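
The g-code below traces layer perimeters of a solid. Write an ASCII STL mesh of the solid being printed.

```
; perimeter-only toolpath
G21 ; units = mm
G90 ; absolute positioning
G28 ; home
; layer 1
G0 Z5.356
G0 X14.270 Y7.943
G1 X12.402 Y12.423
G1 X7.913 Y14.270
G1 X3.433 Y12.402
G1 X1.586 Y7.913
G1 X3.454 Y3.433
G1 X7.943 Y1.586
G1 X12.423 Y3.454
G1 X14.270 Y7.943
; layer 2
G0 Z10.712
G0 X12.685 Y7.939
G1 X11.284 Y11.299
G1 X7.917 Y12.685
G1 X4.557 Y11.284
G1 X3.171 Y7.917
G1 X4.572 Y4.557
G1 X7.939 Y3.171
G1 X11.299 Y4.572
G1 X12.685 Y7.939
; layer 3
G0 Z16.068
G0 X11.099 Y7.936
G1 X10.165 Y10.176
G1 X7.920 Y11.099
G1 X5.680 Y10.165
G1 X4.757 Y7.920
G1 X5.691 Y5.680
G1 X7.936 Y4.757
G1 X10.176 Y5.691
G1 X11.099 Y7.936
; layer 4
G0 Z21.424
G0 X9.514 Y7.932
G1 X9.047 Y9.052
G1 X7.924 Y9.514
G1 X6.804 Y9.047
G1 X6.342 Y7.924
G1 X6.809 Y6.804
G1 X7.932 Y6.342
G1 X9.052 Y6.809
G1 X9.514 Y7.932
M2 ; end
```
solid part
  facet normal 0.0000 0.0000 -1.0000
    outer loop
      vertex 7.909 15.856 0.000
      vertex 13.521 13.547 0.000
      vertex 15.856 7.947 0.000
    endloop
  endfacet
  facet normal 0.0000 0.0000 -1.0000
    outer loop
      vertex 2.309 13.521 0.000
      vertex 7.909 15.856 0.000
      vertex 15.856 7.947 0.000
    endloop
  endfacet
  facet normal 0.0000 0.0000 -1.0000
    outer loop
      vertex 0.000 7.909 0.000
      vertex 2.309 13.521 0.000
      vertex 15.856 7.947 0.000
    endloop
  endfacet
  facet normal 0.0000 0.0000 -1.0000
    outer loop
      vertex 2.335 2.309 0.000
      vertex 0.000 7.909 0.000
      vertex 15.856 7.947 0.000
    endloop
  endfacet
  facet normal 0.0000 0.0000 -1.0000
    outer loop
      vertex 7.947 0.000 0.000
      vertex 2.335 2.309 0.000
      vertex 15.856 7.947 0.000
    endloop
  endfacet
  facet normal 0.0000 0.0000 -1.0000
    outer loop
      vertex 13.547 2.335 0.000
      vertex 7.947 0.000 0.000
      vertex 15.856 7.947 0.000
    endloop
  endfacet
  facet normal 0.8903 0.3712 0.2638
    outer loop
      vertex 15.856 7.947 0.000
      vertex 13.521 13.547 0.000
      vertex 7.928 7.928 26.780
    endloop
  endfacet
  facet normal 0.3670 0.8920 0.2638
    outer loop
      vertex 13.521 13.547 0.000
      vertex 7.909 15.856 0.000
      vertex 7.928 7.928 26.780
    endloop
  endfacet
  facet normal -0.3712 0.8903 0.2638
    outer loop
      vertex 7.909 15.856 0.000
      vertex 2.309 13.521 0.000
      vertex 7.928 7.928 26.780
    endloop
  endfacet
  facet normal -0.8920 0.3670 0.2638
    outer loop
      vertex 2.309 13.521 0.000
      vertex 0.000 7.909 0.000
      vertex 7.928 7.928 26.780
    endloop
  endfacet
  facet normal -0.8903 -0.3712 0.2638
    outer loop
      vertex 0.000 7.909 0.000
      vertex 2.335 2.309 0.000
      vertex 7.928 7.928 26.780
    endloop
  endfacet
  facet normal -0.3670 -0.8920 0.2638
    outer loop
      vertex 2.335 2.309 0.000
      vertex 7.947 0.000 0.000
      vertex 7.928 7.928 26.780
    endloop
  endfacet
  facet normal 0.3712 -0.8903 0.2638
    outer loop
      vertex 7.947 0.000 0.000
      vertex 13.547 2.335 0.000
      vertex 7.928 7.928 26.780
    endloop
  endfacet
  facet normal 0.8920 -0.3670 0.2638
    outer loop
      vertex 13.547 2.335 0.000
      vertex 15.856 7.947 0.000
      vertex 7.928 7.928 26.780
    endloop
  endfacet
endsolid part

The G0 Z moves step by Δz≈5.356 mm. The G1 loops shrink linearly with z, so the solid tapers from its base footprint up to z≈26.8. Closing with a flat bottom cap and the tapered top and triangulating gives 14 facets — a regular 8-sided pyramid, base circumscribed radius ≈ 7.93 mm, apex at z ≈ 26.8 mm.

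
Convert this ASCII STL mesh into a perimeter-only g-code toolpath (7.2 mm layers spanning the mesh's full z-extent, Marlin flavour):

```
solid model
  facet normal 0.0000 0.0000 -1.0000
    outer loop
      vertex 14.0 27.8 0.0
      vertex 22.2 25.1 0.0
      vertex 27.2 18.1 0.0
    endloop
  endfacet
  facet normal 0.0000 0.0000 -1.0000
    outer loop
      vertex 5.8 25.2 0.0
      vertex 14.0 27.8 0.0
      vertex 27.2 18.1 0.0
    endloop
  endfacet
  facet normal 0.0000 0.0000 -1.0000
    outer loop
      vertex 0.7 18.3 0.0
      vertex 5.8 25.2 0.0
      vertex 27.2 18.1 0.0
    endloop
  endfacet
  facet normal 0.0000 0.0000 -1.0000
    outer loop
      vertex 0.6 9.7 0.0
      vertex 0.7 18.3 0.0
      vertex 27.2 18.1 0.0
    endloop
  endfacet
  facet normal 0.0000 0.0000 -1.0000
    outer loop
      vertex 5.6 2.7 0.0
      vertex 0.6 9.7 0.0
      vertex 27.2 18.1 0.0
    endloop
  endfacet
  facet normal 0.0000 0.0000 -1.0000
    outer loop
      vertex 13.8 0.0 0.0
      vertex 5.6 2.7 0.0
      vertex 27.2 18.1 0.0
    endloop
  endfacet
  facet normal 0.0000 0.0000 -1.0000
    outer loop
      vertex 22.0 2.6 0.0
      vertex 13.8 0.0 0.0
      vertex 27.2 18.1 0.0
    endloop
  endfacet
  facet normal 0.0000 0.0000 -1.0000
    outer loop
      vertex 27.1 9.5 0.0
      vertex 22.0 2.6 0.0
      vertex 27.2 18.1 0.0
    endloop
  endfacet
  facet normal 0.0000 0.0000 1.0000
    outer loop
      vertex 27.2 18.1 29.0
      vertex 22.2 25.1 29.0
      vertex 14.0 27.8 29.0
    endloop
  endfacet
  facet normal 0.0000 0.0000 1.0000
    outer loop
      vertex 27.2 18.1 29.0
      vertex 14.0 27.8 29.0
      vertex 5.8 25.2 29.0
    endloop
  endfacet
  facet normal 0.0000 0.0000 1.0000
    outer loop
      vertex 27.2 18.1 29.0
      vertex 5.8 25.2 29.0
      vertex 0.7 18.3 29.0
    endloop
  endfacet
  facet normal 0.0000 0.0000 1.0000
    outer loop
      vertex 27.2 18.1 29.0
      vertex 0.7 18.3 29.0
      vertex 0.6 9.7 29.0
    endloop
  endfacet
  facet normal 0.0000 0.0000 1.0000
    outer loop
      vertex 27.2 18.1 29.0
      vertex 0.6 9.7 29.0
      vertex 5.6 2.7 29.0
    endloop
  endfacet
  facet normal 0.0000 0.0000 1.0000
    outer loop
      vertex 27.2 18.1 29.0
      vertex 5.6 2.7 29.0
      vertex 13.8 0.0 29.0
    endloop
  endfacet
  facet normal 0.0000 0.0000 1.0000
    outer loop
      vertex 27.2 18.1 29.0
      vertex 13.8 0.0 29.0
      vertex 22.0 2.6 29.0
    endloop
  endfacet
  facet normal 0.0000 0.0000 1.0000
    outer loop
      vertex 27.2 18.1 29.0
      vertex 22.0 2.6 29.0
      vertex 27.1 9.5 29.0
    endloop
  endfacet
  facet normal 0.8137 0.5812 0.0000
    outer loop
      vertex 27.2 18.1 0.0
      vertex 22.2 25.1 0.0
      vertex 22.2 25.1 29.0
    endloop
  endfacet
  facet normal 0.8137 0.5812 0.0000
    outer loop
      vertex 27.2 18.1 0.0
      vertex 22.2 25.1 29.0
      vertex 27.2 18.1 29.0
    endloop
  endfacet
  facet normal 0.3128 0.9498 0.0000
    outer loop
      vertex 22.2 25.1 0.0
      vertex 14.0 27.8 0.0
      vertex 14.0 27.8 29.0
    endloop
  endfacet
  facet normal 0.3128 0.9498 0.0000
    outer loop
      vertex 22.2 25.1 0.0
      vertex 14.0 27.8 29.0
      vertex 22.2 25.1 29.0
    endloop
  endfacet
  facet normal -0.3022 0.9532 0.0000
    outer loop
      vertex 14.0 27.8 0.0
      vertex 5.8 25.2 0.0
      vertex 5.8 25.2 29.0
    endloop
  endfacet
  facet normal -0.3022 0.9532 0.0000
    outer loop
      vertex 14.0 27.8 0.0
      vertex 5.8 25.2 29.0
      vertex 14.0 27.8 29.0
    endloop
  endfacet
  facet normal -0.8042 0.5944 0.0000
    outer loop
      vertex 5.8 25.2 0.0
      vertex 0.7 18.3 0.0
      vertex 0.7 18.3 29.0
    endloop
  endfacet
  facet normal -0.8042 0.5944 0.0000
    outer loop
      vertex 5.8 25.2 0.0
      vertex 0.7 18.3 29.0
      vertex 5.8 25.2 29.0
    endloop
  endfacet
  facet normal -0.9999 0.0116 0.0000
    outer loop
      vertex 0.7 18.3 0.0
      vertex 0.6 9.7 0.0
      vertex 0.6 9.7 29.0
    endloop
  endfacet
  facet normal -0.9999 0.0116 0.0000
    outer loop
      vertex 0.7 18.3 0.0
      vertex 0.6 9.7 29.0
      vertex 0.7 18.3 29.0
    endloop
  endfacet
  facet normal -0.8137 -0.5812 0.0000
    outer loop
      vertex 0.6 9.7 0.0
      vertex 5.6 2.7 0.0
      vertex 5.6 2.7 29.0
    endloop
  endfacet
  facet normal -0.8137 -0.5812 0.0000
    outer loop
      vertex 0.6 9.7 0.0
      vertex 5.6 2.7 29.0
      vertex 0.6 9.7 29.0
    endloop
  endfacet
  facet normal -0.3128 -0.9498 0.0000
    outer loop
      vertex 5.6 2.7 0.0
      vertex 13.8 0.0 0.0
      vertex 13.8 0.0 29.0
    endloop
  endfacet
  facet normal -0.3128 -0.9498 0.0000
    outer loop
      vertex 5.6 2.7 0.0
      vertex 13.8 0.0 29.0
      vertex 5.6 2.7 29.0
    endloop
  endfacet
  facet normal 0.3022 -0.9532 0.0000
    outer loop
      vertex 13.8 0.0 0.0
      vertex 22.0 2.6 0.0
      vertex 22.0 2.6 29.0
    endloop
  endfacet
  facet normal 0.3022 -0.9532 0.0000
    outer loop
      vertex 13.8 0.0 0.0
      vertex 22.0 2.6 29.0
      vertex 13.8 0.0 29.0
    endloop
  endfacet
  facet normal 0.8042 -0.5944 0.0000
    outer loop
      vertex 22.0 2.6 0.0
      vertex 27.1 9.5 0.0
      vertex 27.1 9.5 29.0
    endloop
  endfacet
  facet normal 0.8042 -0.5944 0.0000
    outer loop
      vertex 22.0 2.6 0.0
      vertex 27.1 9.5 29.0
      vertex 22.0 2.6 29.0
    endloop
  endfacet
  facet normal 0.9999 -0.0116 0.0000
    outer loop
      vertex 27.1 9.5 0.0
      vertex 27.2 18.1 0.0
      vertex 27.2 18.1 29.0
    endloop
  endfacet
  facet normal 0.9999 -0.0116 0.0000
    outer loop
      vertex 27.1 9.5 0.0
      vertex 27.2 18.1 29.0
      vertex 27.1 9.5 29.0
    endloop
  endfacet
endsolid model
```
; perimeter-only toolpath
G21 ; units = mm
G90 ; absolute positioning
G28 ; home
; layer 1
G0 Z7.2
G0 X27.2 Y18.1
G1 X22.2 Y25.1
G1 X14.0 Y27.8
G1 X5.8 Y25.2
G1 X0.7 Y18.3
G1 X0.6 Y9.7
G1 X5.6 Y2.7
G1 X13.8 Y0.0
G1 X22.0 Y2.6
G1 X27.1 Y9.5
G1 X27.2 Y18.1
; layer 2
G0 Z14.5
G0 X27.2 Y18.1
G1 X22.2 Y25.1
G1 X14.0 Y27.8
G1 X5.8 Y25.2
G1 X0.7 Y18.3
G1 X0.6 Y9.7
G1 X5.6 Y2.7
G1 X13.8 Y0.0
G1 X22.0 Y2.6
G1 X27.1 Y9.5
G1 X27.2 Y18.1
; layer 3
G0 Z21.8
G0 X27.2 Y18.1
G1 X22.2 Y25.1
G1 X14.0 Y27.8
G1 X5.8 Y25.2
G1 X0.7 Y18.3
G1 X0.6 Y9.7
G1 X5.6 Y2.7
G1 X13.8 Y0.0
G1 X22.0 Y2.6
G1 X27.1 Y9.5
G1 X27.2 Y18.1
; layer 4
G0 Z29.0
G0 X27.2 Y18.1
G1 X22.2 Y25.1
G1 X14.0 Y27.8
G1 X5.8 Y25.2
G1 X0.7 Y18.3
G1 X0.6 Y9.7
G1 X5.6 Y2.7
G1 X13.8 Y0.0
G1 X22.0 Y2.6
G1 X27.1 Y9.5
G1 X27.2 Y18.1
M2 ; end

The solid is a regular 10-sided prism (a cylinder approximated with 10 flat sides), circumscribed radius ≈ 13.9 mm, height ≈ 29 mm. Slicing at Δz = 7.2 mm — 4 equal slices spanning the solid's height, so layer i sits at z = i·h/4 — gives 4 non-empty perimeters. Each is a 10-segment closed polygon; G0 lifts to the layer z and rapids to the start vertex, then G1 traces the edges.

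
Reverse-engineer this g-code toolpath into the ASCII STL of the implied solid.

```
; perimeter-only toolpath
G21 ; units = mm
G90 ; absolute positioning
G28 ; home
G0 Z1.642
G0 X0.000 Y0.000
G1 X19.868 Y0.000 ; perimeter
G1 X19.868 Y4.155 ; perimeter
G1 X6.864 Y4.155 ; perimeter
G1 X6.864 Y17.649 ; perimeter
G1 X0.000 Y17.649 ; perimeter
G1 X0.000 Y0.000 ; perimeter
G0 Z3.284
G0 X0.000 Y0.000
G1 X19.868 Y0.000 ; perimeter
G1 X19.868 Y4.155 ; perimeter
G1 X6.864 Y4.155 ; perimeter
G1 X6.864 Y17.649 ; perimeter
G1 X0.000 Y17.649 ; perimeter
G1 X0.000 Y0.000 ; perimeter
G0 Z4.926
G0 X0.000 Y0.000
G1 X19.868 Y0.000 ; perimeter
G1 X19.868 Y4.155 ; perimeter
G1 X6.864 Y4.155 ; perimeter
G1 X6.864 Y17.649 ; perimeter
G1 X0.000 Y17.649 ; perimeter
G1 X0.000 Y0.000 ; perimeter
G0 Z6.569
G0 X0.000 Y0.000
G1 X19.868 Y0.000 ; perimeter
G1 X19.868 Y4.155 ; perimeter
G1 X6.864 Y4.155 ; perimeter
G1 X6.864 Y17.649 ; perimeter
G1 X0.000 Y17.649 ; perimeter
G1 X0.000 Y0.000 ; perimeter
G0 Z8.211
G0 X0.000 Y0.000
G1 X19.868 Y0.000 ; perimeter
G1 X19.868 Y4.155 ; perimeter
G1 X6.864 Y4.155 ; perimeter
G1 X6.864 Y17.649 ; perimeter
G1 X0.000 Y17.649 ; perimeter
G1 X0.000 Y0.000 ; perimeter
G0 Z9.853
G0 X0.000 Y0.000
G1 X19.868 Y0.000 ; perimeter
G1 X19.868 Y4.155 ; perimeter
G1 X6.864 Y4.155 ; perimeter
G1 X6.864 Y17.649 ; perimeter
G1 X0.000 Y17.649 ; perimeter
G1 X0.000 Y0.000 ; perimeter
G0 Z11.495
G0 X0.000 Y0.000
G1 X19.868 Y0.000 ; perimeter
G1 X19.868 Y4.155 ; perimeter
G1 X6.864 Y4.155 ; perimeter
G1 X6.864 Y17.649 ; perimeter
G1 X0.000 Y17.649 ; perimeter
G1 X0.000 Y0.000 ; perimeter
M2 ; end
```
solid part
  facet normal 0.0000 0.0000 -1.0000
    outer loop
      vertex 19.868 4.155 0.000
      vertex 19.868 0.000 0.000
      vertex 0.000 0.000 0.000
    endloop
  endfacet
  facet normal 0.0000 0.0000 -1.0000
    outer loop
      vertex 6.864 4.155 0.000
      vertex 19.868 4.155 0.000
      vertex 0.000 0.000 0.000
    endloop
  endfacet
  facet normal 0.0000 0.0000 -1.0000
    outer loop
      vertex 6.864 17.649 0.000
      vertex 6.864 4.155 0.000
      vertex 0.000 0.000 0.000
    endloop
  endfacet
  facet normal 0.0000 0.0000 -1.0000
    outer loop
      vertex 0.000 17.649 0.000
      vertex 6.864 17.649 0.000
      vertex 0.000 0.000 0.000
    endloop
  endfacet
  facet normal 0.0000 0.0000 1.0000
    outer loop
      vertex 0.000 0.000 11.495
      vertex 19.868 0.000 11.495
      vertex 19.868 4.155 11.495
    endloop
  endfacet
  facet normal 0.0000 0.0000 1.0000
    outer loop
      vertex 0.000 0.000 11.495
      vertex 19.868 4.155 11.495
      vertex 6.864 4.155 11.495
    endloop
  endfacet
  facet normal 0.0000 0.0000 1.0000
    outer loop
      vertex 0.000 0.000 11.495
      vertex 6.864 4.155 11.495
      vertex 6.864 17.649 11.495
    endloop
  endfacet
  facet normal 0.0000 0.0000 1.0000
    outer loop
      vertex 0.000 0.000 11.495
      vertex 6.864 17.649 11.495
      vertex 0.000 17.649 11.495
    endloop
  endfacet
  facet normal 0.0000 -1.0000 0.0000
    outer loop
      vertex 0.000 0.000 0.000
      vertex 19.868 0.000 0.000
      vertex 19.868 0.000 11.495
    endloop
  endfacet
  facet normal 0.0000 -1.0000 0.0000
    outer loop
      vertex 0.000 0.000 0.000
      vertex 19.868 0.000 11.495
      vertex 0.000 0.000 11.495
    endloop
  endfacet
  facet normal 1.0000 0.0000 0.0000
    outer loop
      vertex 19.868 0.000 0.000
      vertex 19.868 4.155 0.000
      vertex 19.868 4.155 11.495
    endloop
  endfacet
  facet normal 1.0000 0.0000 0.0000
    outer loop
      vertex 19.868 0.000 0.000
      vertex 19.868 4.155 11.495
      vertex 19.868 0.000 11.495
    endloop
  endfacet
  facet normal 0.0000 1.0000 0.0000
    outer loop
      vertex 19.868 4.155 0.000
      vertex 6.864 4.155 0.000
      vertex 6.864 4.155 11.495
    endloop
  endfacet
  facet normal 0.0000 1.0000 0.0000
    outer loop
      vertex 19.868 4.155 0.000
      vertex 6.864 4.155 11.495
      vertex 19.868 4.155 11.495
    endloop
  endfacet
  facet normal 1.0000 0.0000 0.0000
    outer loop
      vertex 6.864 4.155 0.000
      vertex 6.864 17.649 0.000
      vertex 6.864 17.649 11.495
    endloop
  endfacet
  facet normal 1.0000 0.0000 0.0000
    outer loop
      vertex 6.864 4.155 0.000
      vertex 6.864 17.649 11.495
      vertex 6.864 4.155 11.495
    endloop
  endfacet
  facet normal 0.0000 1.0000 0.0000
    outer loop
      vertex 6.864 17.649 0.000
      vertex 0.000 17.649 0.000
      vertex 0.000 17.649 11.495
    endloop
  endfacet
  facet normal 0.0000 1.0000 0.0000
    outer loop
      vertex 6.864 17.649 0.000
      vertex 0.000 17.649 11.495
      vertex 6.864 17.649 11.495
    endloop
  endfacet
  facet normal -1.0000 0.0000 0.0000
    outer loop
      vertex 0.000 17.649 0.000
      vertex 0.000 0.000 0.000
      vertex 0.000 0.000 11.495
    endloop
  endfacet
  facet normal -1.0000 0.0000 0.0000
    outer loop
      vertex 0.000 17.649 0.000
      vertex 0.000 0.000 11.495
      vertex 0.000 17.649 11.495
    endloop
  endfacet
endsolid part

The G0 Z moves step by Δz≈1.642 mm. Every layer's G1 loop is the same polygon, so the solid is a straight extrusion of it from z=0 to z≈11.5. Closing with flat bottom and top caps and triangulating gives 20 facets — an L-shaped prism: outer 19.9 × 17.6 mm, arm thicknesses ≈ 4.16 mm (horizontal) and 6.86 mm (vertical), extruded 11.5 mm in z.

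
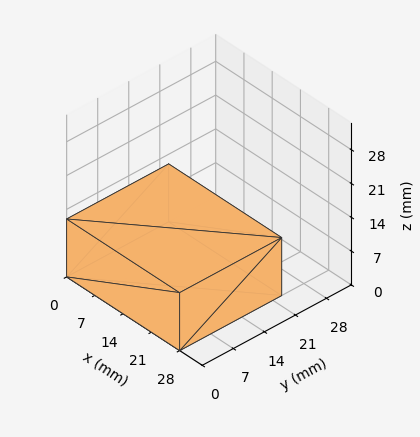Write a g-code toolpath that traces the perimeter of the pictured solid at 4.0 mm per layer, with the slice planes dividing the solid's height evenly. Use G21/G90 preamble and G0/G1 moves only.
Reading the render: the shape is a rectangular box, roughly 28 × 23 mm footprint and 12 mm tall (dimensions read to the nearest mm from the axis ticks). For the g-code, the solid's height is divided into equal slices at the stated Δz and each level perimeter traced with G1 moves after a G0 lift.

; perimeter-only toolpath
G21 ; units = mm
G90 ; absolute positioning
G28 ; home
; layer 1
G0 Z4.0
G0 X0.0 Y0.0
G1 X28.0 Y0.0
G1 X28.0 Y23.0
G1 X0.0 Y23.0
G1 X0.0 Y0.0
; layer 2
G0 Z8.0
G0 X0.0 Y0.0
G1 X28.0 Y0.0
G1 X28.0 Y23.0
G1 X0.0 Y23.0
G1 X0.0 Y0.0
; layer 3
G0 Z12.0
G0 X0.0 Y0.0
G1 X28.0 Y0.0
G1 X28.0 Y23.0
G1 X0.0 Y23.0
G1 X0.0 Y0.0
M2 ; end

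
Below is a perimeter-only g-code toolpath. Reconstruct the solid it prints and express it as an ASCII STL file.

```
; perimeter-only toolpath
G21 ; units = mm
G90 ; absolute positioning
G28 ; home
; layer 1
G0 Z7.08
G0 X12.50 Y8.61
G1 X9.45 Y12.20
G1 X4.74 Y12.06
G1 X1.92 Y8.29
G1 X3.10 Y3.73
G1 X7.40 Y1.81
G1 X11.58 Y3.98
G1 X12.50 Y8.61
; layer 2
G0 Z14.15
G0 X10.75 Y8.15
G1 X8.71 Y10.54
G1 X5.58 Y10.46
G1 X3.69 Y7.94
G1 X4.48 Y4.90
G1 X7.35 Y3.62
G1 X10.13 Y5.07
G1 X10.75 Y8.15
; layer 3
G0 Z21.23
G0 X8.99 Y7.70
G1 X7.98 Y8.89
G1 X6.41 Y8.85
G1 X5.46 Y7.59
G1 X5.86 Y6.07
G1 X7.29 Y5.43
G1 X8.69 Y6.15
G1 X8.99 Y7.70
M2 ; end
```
solid part
  facet normal 0.0000 0.0000 -1.0000
    outer loop
      vertex 3.91 13.67 0.00
      vertex 10.19 13.85 0.00
      vertex 14.25 9.06 0.00
    endloop
  endfacet
  facet normal 0.0000 0.0000 -1.0000
    outer loop
      vertex 0.14 8.64 0.00
      vertex 3.91 13.67 0.00
      vertex 14.25 9.06 0.00
    endloop
  endfacet
  facet normal 0.0000 0.0000 -1.0000
    outer loop
      vertex 1.72 2.56 0.00
      vertex 0.14 8.64 0.00
      vertex 14.25 9.06 0.00
    endloop
  endfacet
  facet normal 0.0000 0.0000 -1.0000
    outer loop
      vertex 7.46 0.00 0.00
      vertex 1.72 2.56 0.00
      vertex 14.25 9.06 0.00
    endloop
  endfacet
  facet normal 0.0000 0.0000 -1.0000
    outer loop
      vertex 13.03 2.90 0.00
      vertex 7.46 0.00 0.00
      vertex 14.25 9.06 0.00
    endloop
  endfacet
  facet normal 0.7433 0.6301 0.2246
    outer loop
      vertex 14.25 9.06 0.00
      vertex 10.19 13.85 0.00
      vertex 7.24 7.24 28.30
    endloop
  endfacet
  facet normal -0.0279 0.9741 0.2246
    outer loop
      vertex 10.19 13.85 0.00
      vertex 3.91 13.67 0.00
      vertex 7.24 7.24 28.30
    endloop
  endfacet
  facet normal -0.7798 0.5844 0.2245
    outer loop
      vertex 3.91 13.67 0.00
      vertex 0.14 8.64 0.00
      vertex 7.24 7.24 28.30
    endloop
  endfacet
  facet normal -0.9431 -0.2451 0.2245
    outer loop
      vertex 0.14 8.64 0.00
      vertex 1.72 2.56 0.00
      vertex 7.24 7.24 28.30
    endloop
  endfacet
  facet normal -0.3969 -0.8900 0.2246
    outer loop
      vertex 1.72 2.56 0.00
      vertex 7.46 0.00 0.00
      vertex 7.24 7.24 28.30
    endloop
  endfacet
  facet normal 0.4500 -0.8643 0.2246
    outer loop
      vertex 7.46 0.00 0.00
      vertex 13.03 2.90 0.00
      vertex 7.24 7.24 28.30
    endloop
  endfacet
  facet normal 0.9559 -0.1893 0.2246
    outer loop
      vertex 13.03 2.90 0.00
      vertex 14.25 9.06 0.00
      vertex 7.24 7.24 28.30
    endloop
  endfacet
endsolid part

The G0 Z moves step by Δz≈7.08 mm. The G1 loops shrink linearly with z, so the solid tapers from its base footprint up to z≈28.3. Closing with a flat bottom cap and the tapered top and triangulating gives 12 facets — a regular 7-sided pyramid, base circumscribed radius ≈ 7.24 mm, apex at z ≈ 28.3 mm.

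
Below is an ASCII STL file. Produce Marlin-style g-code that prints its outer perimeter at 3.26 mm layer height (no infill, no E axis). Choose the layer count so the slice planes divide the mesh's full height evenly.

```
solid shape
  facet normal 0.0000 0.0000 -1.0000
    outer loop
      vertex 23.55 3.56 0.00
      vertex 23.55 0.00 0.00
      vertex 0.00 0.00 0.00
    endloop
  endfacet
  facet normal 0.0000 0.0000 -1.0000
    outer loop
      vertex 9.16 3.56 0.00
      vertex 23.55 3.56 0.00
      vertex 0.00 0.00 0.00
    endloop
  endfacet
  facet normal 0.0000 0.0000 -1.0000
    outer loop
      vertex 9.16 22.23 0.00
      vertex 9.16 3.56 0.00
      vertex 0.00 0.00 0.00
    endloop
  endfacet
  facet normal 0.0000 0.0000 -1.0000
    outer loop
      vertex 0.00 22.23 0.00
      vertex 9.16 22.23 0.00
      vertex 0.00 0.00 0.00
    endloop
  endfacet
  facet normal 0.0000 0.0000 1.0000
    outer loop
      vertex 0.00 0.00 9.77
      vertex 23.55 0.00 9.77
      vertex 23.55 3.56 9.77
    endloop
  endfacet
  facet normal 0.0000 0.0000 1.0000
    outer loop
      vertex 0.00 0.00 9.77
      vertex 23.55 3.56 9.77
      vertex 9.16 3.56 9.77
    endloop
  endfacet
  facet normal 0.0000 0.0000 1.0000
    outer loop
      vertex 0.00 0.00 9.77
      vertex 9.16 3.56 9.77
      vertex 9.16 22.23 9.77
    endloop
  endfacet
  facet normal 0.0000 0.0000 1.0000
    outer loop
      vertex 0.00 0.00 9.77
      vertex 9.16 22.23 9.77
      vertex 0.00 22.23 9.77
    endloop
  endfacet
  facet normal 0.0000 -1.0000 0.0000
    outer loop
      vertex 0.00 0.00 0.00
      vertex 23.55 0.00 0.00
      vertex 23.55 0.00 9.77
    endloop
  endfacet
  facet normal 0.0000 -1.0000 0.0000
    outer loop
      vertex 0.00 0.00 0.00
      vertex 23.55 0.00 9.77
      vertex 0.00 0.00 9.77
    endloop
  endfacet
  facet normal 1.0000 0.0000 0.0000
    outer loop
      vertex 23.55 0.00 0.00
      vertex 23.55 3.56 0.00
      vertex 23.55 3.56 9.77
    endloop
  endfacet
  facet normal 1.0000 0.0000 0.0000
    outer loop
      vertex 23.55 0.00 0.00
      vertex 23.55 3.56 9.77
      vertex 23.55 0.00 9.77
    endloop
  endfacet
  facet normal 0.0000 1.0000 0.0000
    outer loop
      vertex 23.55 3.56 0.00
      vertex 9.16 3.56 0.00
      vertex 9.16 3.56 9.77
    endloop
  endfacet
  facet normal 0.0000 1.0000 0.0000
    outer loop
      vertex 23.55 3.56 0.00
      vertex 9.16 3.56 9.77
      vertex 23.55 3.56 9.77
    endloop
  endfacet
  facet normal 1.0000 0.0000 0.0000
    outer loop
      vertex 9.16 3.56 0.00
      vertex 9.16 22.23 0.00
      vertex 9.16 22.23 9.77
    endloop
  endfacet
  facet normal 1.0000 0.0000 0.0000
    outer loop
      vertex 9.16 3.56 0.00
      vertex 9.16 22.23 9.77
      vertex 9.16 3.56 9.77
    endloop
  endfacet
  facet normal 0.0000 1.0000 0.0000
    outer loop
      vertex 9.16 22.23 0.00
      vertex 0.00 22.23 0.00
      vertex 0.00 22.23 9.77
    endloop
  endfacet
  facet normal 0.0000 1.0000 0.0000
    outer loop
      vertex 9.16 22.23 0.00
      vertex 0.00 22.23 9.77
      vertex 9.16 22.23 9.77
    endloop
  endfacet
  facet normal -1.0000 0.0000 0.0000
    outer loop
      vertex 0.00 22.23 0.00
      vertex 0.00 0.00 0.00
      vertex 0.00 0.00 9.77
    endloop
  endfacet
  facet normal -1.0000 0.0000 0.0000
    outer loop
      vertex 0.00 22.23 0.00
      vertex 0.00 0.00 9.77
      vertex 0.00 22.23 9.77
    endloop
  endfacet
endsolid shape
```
; perimeter-only toolpath
G21 ; units = mm
G90 ; absolute positioning
G28 ; home
; layer 1
G0 Z3.26
G0 X0.00 Y0.00
G1 X23.55 Y0.00
G1 X23.55 Y3.56
G1 X9.16 Y3.56
G1 X9.16 Y22.23
G1 X0.00 Y22.23
G1 X0.00 Y0.00
; layer 2
G0 Z6.51
G0 X0.00 Y0.00
G1 X23.55 Y0.00
G1 X23.55 Y3.56
G1 X9.16 Y3.56
G1 X9.16 Y22.23
G1 X0.00 Y22.23
G1 X0.00 Y0.00
; layer 3
G0 Z9.77
G0 X0.00 Y0.00
G1 X23.55 Y0.00
G1 X23.55 Y3.56
G1 X9.16 Y3.56
G1 X9.16 Y22.23
G1 X0.00 Y22.23
G1 X0.00 Y0.00
M2 ; end

The solid is an L-shaped prism: outer 23.6 × 22.2 mm, arm thicknesses ≈ 3.56 mm (horizontal) and 9.16 mm (vertical), extruded 9.77 mm in z. Slicing at Δz = 3.26 mm — 3 equal slices spanning the solid's height, so layer i sits at z = i·h/3 — gives 3 non-empty perimeters. Each is a 6-segment closed polygon; G0 lifts to the layer z and rapids to the start vertex, then G1 traces the edges.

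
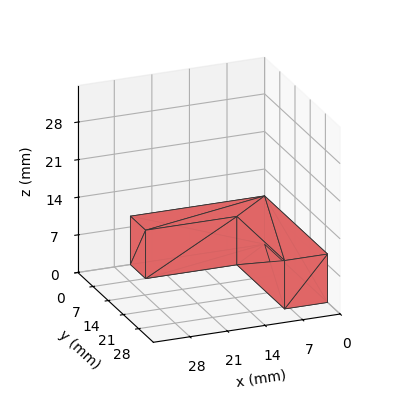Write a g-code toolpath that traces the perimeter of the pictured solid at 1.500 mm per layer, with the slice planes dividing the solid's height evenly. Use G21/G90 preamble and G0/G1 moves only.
Reading the render: the shape is an L-shaped prism: outer 25 × 29 mm, arm thicknesses ≈ 7 mm (horizontal) and 8 mm (vertical), extruded 9 mm in z (dimensions read to the nearest mm from the axis ticks). For the g-code, the solid's height is divided into equal slices at the stated Δz and each level perimeter traced with G1 moves after a G0 lift.

; perimeter-only toolpath
G21 ; units = mm
G90 ; absolute positioning
G28 ; home
; layer 1
G0 Z1.500
G0 X0.000 Y0.000
G1 X25.000 Y0.000
G1 X25.000 Y7.000
G1 X8.000 Y7.000
G1 X8.000 Y29.000
G1 X0.000 Y29.000
G1 X0.000 Y0.000
; layer 2
G0 Z3.000
G0 X0.000 Y0.000
G1 X25.000 Y0.000
G1 X25.000 Y7.000
G1 X8.000 Y7.000
G1 X8.000 Y29.000
G1 X0.000 Y29.000
G1 X0.000 Y0.000
; layer 3
G0 Z4.500
G0 X0.000 Y0.000
G1 X25.000 Y0.000
G1 X25.000 Y7.000
G1 X8.000 Y7.000
G1 X8.000 Y29.000
G1 X0.000 Y29.000
G1 X0.000 Y0.000
; layer 4
G0 Z6.000
G0 X0.000 Y0.000
G1 X25.000 Y0.000
G1 X25.000 Y7.000
G1 X8.000 Y7.000
G1 X8.000 Y29.000
G1 X0.000 Y29.000
G1 X0.000 Y0.000
; layer 5
G0 Z7.500
G0 X0.000 Y0.000
G1 X25.000 Y0.000
G1 X25.000 Y7.000
G1 X8.000 Y7.000
G1 X8.000 Y29.000
G1 X0.000 Y29.000
G1 X0.000 Y0.000
; layer 6
G0 Z9.000
G0 X0.000 Y0.000
G1 X25.000 Y0.000
G1 X25.000 Y7.000
G1 X8.000 Y7.000
G1 X8.000 Y29.000
G1 X0.000 Y29.000
G1 X0.000 Y0.000
M2 ; end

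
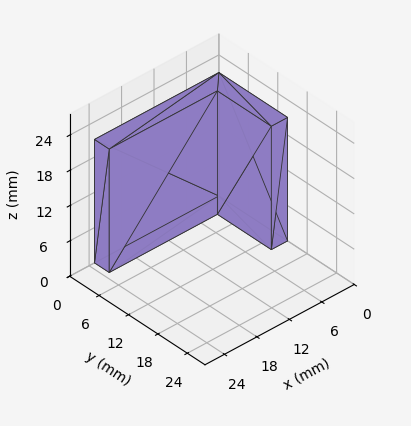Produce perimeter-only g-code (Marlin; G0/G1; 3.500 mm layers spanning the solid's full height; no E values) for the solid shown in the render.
Reading the render: the shape is an L-shaped prism: outer 23 × 14 mm, arm thicknesses ≈ 3 mm (horizontal) and 3 mm (vertical), extruded 21 mm in z (dimensions read to the nearest mm from the axis ticks). For the g-code, the solid's height is divided into equal slices at the stated Δz and each level perimeter traced with G1 moves after a G0 lift.

; perimeter-only toolpath
G21 ; units = mm
G90 ; absolute positioning
G28 ; home
; layer 1
G0 Z3.500
G0 X0.000 Y0.000
G1 X23.000 Y0.000
G1 X23.000 Y3.000
G1 X3.000 Y3.000
G1 X3.000 Y14.000
G1 X0.000 Y14.000
G1 X0.000 Y0.000
; layer 2
G0 Z7.000
G0 X0.000 Y0.000
G1 X23.000 Y0.000
G1 X23.000 Y3.000
G1 X3.000 Y3.000
G1 X3.000 Y14.000
G1 X0.000 Y14.000
G1 X0.000 Y0.000
; layer 3
G0 Z10.500
G0 X0.000 Y0.000
G1 X23.000 Y0.000
G1 X23.000 Y3.000
G1 X3.000 Y3.000
G1 X3.000 Y14.000
G1 X0.000 Y14.000
G1 X0.000 Y0.000
; layer 4
G0 Z14.000
G0 X0.000 Y0.000
G1 X23.000 Y0.000
G1 X23.000 Y3.000
G1 X3.000 Y3.000
G1 X3.000 Y14.000
G1 X0.000 Y14.000
G1 X0.000 Y0.000
; layer 5
G0 Z17.500
G0 X0.000 Y0.000
G1 X23.000 Y0.000
G1 X23.000 Y3.000
G1 X3.000 Y3.000
G1 X3.000 Y14.000
G1 X0.000 Y14.000
G1 X0.000 Y0.000
; layer 6
G0 Z21.000
G0 X0.000 Y0.000
G1 X23.000 Y0.000
G1 X23.000 Y3.000
G1 X3.000 Y3.000
G1 X3.000 Y14.000
G1 X0.000 Y14.000
G1 X0.000 Y0.000
M2 ; end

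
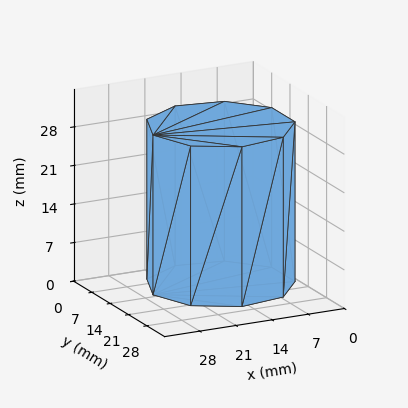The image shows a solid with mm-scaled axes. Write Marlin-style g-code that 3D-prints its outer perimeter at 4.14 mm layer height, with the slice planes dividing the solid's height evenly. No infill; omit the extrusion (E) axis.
Reading the render: the shape is a regular 9-sided prism (a cylinder approximated with 9 flat sides), circumscribed radius ≈ 13 mm, height ≈ 29 mm (dimensions read to the nearest mm from the axis ticks). For the g-code, the solid's height is divided into equal slices at the stated Δz and each level perimeter traced with G1 moves after a G0 lift.

; perimeter-only toolpath
G21 ; units = mm
G90 ; absolute positioning
G28 ; home
; layer 1
G0 Z4.14
G0 X26.00 Y13.00
G1 X22.96 Y21.36
G1 X15.26 Y25.80
G1 X6.50 Y24.26
G1 X0.78 Y17.45
G1 X0.78 Y8.55
G1 X6.50 Y1.74
G1 X15.26 Y0.20
G1 X22.96 Y4.64
G1 X26.00 Y13.00
; layer 2
G0 Z8.29
G0 X26.00 Y13.00
G1 X22.96 Y21.36
G1 X15.26 Y25.80
G1 X6.50 Y24.26
G1 X0.78 Y17.45
G1 X0.78 Y8.55
G1 X6.50 Y1.74
G1 X15.26 Y0.20
G1 X22.96 Y4.64
G1 X26.00 Y13.00
; layer 3
G0 Z12.43
G0 X26.00 Y13.00
G1 X22.96 Y21.36
G1 X15.26 Y25.80
G1 X6.50 Y24.26
G1 X0.78 Y17.45
G1 X0.78 Y8.55
G1 X6.50 Y1.74
G1 X15.26 Y0.20
G1 X22.96 Y4.64
G1 X26.00 Y13.00
; layer 4
G0 Z16.57
G0 X26.00 Y13.00
G1 X22.96 Y21.36
G1 X15.26 Y25.80
G1 X6.50 Y24.26
G1 X0.78 Y17.45
G1 X0.78 Y8.55
G1 X6.50 Y1.74
G1 X15.26 Y0.20
G1 X22.96 Y4.64
G1 X26.00 Y13.00
; layer 5
G0 Z20.71
G0 X26.00 Y13.00
G1 X22.96 Y21.36
G1 X15.26 Y25.80
G1 X6.50 Y24.26
G1 X0.78 Y17.45
G1 X0.78 Y8.55
G1 X6.50 Y1.74
G1 X15.26 Y0.20
G1 X22.96 Y4.64
G1 X26.00 Y13.00
; layer 6
G0 Z24.86
G0 X26.00 Y13.00
G1 X22.96 Y21.36
G1 X15.26 Y25.80
G1 X6.50 Y24.26
G1 X0.78 Y17.45
G1 X0.78 Y8.55
G1 X6.50 Y1.74
G1 X15.26 Y0.20
G1 X22.96 Y4.64
G1 X26.00 Y13.00
; layer 7
G0 Z29.00
G0 X26.00 Y13.00
G1 X22.96 Y21.36
G1 X15.26 Y25.80
G1 X6.50 Y24.26
G1 X0.78 Y17.45
G1 X0.78 Y8.55
G1 X6.50 Y1.74
G1 X15.26 Y0.20
G1 X22.96 Y4.64
G1 X26.00 Y13.00
M2 ; end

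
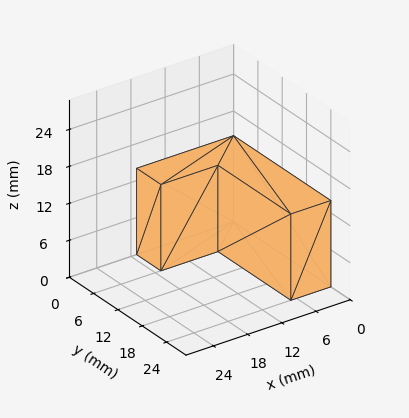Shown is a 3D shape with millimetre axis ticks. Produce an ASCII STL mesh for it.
Reading the render: the shape is an L-shaped prism: outer 17 × 24 mm, arm thicknesses ≈ 6 mm (horizontal) and 7 mm (vertical), extruded 14 mm in z (dimensions read to the nearest mm from the axis ticks). For the STL, each face is triangulated and given an outward normal.

solid part
  facet normal 0.0000 0.0000 -1.0000
    outer loop
      vertex 17.000 6.000 0.000
      vertex 17.000 0.000 0.000
      vertex 0.000 0.000 0.000
    endloop
  endfacet
  facet normal 0.0000 0.0000 -1.0000
    outer loop
      vertex 7.000 6.000 0.000
      vertex 17.000 6.000 0.000
      vertex 0.000 0.000 0.000
    endloop
  endfacet
  facet normal 0.0000 0.0000 -1.0000
    outer loop
      vertex 7.000 24.000 0.000
      vertex 7.000 6.000 0.000
      vertex 0.000 0.000 0.000
    endloop
  endfacet
  facet normal 0.0000 0.0000 -1.0000
    outer loop
      vertex 0.000 24.000 0.000
      vertex 7.000 24.000 0.000
      vertex 0.000 0.000 0.000
    endloop
  endfacet
  facet normal 0.0000 0.0000 1.0000
    outer loop
      vertex 0.000 0.000 14.000
      vertex 17.000 0.000 14.000
      vertex 17.000 6.000 14.000
    endloop
  endfacet
  facet normal 0.0000 0.0000 1.0000
    outer loop
      vertex 0.000 0.000 14.000
      vertex 17.000 6.000 14.000
      vertex 7.000 6.000 14.000
    endloop
  endfacet
  facet normal 0.0000 0.0000 1.0000
    outer loop
      vertex 0.000 0.000 14.000
      vertex 7.000 6.000 14.000
      vertex 7.000 24.000 14.000
    endloop
  endfacet
  facet normal 0.0000 0.0000 1.0000
    outer loop
      vertex 0.000 0.000 14.000
      vertex 7.000 24.000 14.000
      vertex 0.000 24.000 14.000
    endloop
  endfacet
  facet normal 0.0000 -1.0000 0.0000
    outer loop
      vertex 0.000 0.000 0.000
      vertex 17.000 0.000 0.000
      vertex 17.000 0.000 14.000
    endloop
  endfacet
  facet normal 0.0000 -1.0000 0.0000
    outer loop
      vertex 0.000 0.000 0.000
      vertex 17.000 0.000 14.000
      vertex 0.000 0.000 14.000
    endloop
  endfacet
  facet normal 1.0000 0.0000 0.0000
    outer loop
      vertex 17.000 0.000 0.000
      vertex 17.000 6.000 0.000
      vertex 17.000 6.000 14.000
    endloop
  endfacet
  facet normal 1.0000 0.0000 0.0000
    outer loop
      vertex 17.000 0.000 0.000
      vertex 17.000 6.000 14.000
      vertex 17.000 0.000 14.000
    endloop
  endfacet
  facet normal 0.0000 1.0000 0.0000
    outer loop
      vertex 17.000 6.000 0.000
      vertex 7.000 6.000 0.000
      vertex 7.000 6.000 14.000
    endloop
  endfacet
  facet normal 0.0000 1.0000 0.0000
    outer loop
      vertex 17.000 6.000 0.000
      vertex 7.000 6.000 14.000
      vertex 17.000 6.000 14.000
    endloop
  endfacet
  facet normal 1.0000 0.0000 0.0000
    outer loop
      vertex 7.000 6.000 0.000
      vertex 7.000 24.000 0.000
      vertex 7.000 24.000 14.000
    endloop
  endfacet
  facet normal 1.0000 0.0000 0.0000
    outer loop
      vertex 7.000 6.000 0.000
      vertex 7.000 24.000 14.000
      vertex 7.000 6.000 14.000
    endloop
  endfacet
  facet normal 0.0000 1.0000 0.0000
    outer loop
      vertex 7.000 24.000 0.000
      vertex 0.000 24.000 0.000
      vertex 0.000 24.000 14.000
    endloop
  endfacet
  facet normal 0.0000 1.0000 0.0000
    outer loop
      vertex 7.000 24.000 0.000
      vertex 0.000 24.000 14.000
      vertex 7.000 24.000 14.000
    endloop
  endfacet
  facet normal -1.0000 0.0000 0.0000
    outer loop
      vertex 0.000 24.000 0.000
      vertex 0.000 0.000 0.000
      vertex 0.000 0.000 14.000
    endloop
  endfacet
  facet normal -1.0000 0.0000 0.0000
    outer loop
      vertex 0.000 24.000 0.000
      vertex 0.000 0.000 14.000
      vertex 0.000 24.000 14.000
    endloop
  endfacet
endsolid part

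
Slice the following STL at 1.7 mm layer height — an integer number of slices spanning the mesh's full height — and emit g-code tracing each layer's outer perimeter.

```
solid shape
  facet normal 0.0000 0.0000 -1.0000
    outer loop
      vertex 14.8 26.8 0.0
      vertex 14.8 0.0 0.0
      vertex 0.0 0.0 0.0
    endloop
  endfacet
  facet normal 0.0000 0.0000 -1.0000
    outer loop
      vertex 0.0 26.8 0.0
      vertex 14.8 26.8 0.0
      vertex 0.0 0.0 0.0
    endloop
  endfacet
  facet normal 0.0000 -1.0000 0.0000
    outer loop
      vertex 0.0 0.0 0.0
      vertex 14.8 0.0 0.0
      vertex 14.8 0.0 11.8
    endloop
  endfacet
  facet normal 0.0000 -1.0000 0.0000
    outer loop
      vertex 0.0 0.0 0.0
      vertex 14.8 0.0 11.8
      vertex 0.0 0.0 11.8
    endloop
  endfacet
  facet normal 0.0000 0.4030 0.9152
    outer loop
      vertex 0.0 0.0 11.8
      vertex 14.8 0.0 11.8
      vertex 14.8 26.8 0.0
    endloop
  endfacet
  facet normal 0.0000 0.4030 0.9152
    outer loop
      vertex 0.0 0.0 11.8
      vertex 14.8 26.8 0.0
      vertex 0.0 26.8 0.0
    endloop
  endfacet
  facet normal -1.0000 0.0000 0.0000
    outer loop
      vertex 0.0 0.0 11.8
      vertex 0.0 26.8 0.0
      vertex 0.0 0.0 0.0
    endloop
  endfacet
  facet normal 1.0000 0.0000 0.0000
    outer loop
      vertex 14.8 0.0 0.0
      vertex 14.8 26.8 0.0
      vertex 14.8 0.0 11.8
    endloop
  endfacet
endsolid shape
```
; perimeter-only toolpath
G21 ; units = mm
G90 ; absolute positioning
G28 ; home
; layer 1
G0 Z1.7
G0 X0.0 Y0.0
G1 X14.8 Y0.0
G1 X14.8 Y23.0
G1 X0.0 Y23.0
G1 X0.0 Y0.0
; layer 2
G0 Z3.4
G0 X0.0 Y0.0
G1 X14.8 Y0.0
G1 X14.8 Y19.1
G1 X0.0 Y19.1
G1 X0.0 Y0.0
; layer 3
G0 Z5.1
G0 X0.0 Y0.0
G1 X14.8 Y0.0
G1 X14.8 Y15.3
G1 X0.0 Y15.3
G1 X0.0 Y0.0
; layer 4
G0 Z6.7
G0 X0.0 Y0.0
G1 X14.8 Y0.0
G1 X14.8 Y11.5
G1 X0.0 Y11.5
G1 X0.0 Y0.0
; layer 5
G0 Z8.4
G0 X0.0 Y0.0
G1 X14.8 Y0.0
G1 X14.8 Y7.7
G1 X0.0 Y7.7
G1 X0.0 Y0.0
; layer 6
G0 Z10.1
G0 X0.0 Y0.0
G1 X14.8 Y0.0
G1 X14.8 Y3.8
G1 X0.0 Y3.8
G1 X0.0 Y0.0
M2 ; end

The solid is a wedge (ramp): 14.8 × 26.8 mm base, rising to 11.8 mm along the y=0 edge and sloping linearly to z=0 at y=26.8. Slicing at Δz = 1.7 mm — 7 equal slices spanning the solid's height, so layer i sits at z = i·h/7 — gives 6 non-empty perimeters. Each is a 4-segment closed polygon; G0 lifts to the layer z and rapids to the start vertex, then G1 traces the edges. The cross-section shrinks linearly with z (the slice at the apex is degenerate and omitted).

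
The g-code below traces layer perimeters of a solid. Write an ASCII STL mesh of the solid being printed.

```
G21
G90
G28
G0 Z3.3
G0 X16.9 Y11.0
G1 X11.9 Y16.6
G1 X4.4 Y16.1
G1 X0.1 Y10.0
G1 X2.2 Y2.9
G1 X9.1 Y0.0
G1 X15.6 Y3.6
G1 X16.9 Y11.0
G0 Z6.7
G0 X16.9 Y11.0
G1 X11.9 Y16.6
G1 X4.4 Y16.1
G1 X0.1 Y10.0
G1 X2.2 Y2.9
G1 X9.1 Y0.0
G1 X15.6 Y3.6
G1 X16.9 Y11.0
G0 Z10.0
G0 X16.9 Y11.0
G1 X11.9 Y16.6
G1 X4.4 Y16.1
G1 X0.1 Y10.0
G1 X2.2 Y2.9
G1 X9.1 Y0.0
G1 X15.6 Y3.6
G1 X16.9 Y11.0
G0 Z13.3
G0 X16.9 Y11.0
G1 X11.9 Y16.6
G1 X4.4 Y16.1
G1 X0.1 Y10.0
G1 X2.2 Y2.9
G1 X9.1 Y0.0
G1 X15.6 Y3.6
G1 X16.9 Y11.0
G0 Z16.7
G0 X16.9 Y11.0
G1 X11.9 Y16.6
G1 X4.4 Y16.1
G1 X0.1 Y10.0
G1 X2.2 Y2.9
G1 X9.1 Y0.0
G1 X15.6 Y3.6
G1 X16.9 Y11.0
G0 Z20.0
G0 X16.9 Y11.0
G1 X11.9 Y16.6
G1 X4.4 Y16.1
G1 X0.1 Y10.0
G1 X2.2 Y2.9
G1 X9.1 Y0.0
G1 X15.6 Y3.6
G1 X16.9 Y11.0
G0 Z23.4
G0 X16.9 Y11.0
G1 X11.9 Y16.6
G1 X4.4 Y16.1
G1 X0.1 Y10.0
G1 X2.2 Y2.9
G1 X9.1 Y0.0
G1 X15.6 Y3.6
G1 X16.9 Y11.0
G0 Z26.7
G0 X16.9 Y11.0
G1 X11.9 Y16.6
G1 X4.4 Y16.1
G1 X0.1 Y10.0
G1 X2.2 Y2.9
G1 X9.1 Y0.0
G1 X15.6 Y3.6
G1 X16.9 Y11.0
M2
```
solid part
  facet normal 0.0000 0.0000 -1.0000
    outer loop
      vertex 4.4 16.1 0.0
      vertex 11.9 16.6 0.0
      vertex 16.9 11.0 0.0
    endloop
  endfacet
  facet normal 0.0000 0.0000 -1.0000
    outer loop
      vertex 0.1 10.0 0.0
      vertex 4.4 16.1 0.0
      vertex 16.9 11.0 0.0
    endloop
  endfacet
  facet normal 0.0000 0.0000 -1.0000
    outer loop
      vertex 2.2 2.9 0.0
      vertex 0.1 10.0 0.0
      vertex 16.9 11.0 0.0
    endloop
  endfacet
  facet normal 0.0000 0.0000 -1.0000
    outer loop
      vertex 9.1 0.0 0.0
      vertex 2.2 2.9 0.0
      vertex 16.9 11.0 0.0
    endloop
  endfacet
  facet normal 0.0000 0.0000 -1.0000
    outer loop
      vertex 15.6 3.6 0.0
      vertex 9.1 0.0 0.0
      vertex 16.9 11.0 0.0
    endloop
  endfacet
  facet normal 0.0000 0.0000 1.0000
    outer loop
      vertex 16.9 11.0 26.7
      vertex 11.9 16.6 26.7
      vertex 4.4 16.1 26.7
    endloop
  endfacet
  facet normal 0.0000 0.0000 1.0000
    outer loop
      vertex 16.9 11.0 26.7
      vertex 4.4 16.1 26.7
      vertex 0.1 10.0 26.7
    endloop
  endfacet
  facet normal 0.0000 0.0000 1.0000
    outer loop
      vertex 16.9 11.0 26.7
      vertex 0.1 10.0 26.7
      vertex 2.2 2.9 26.7
    endloop
  endfacet
  facet normal 0.0000 0.0000 1.0000
    outer loop
      vertex 16.9 11.0 26.7
      vertex 2.2 2.9 26.7
      vertex 9.1 0.0 26.7
    endloop
  endfacet
  facet normal 0.0000 0.0000 1.0000
    outer loop
      vertex 16.9 11.0 26.7
      vertex 9.1 0.0 26.7
      vertex 15.6 3.6 26.7
    endloop
  endfacet
  facet normal 0.7459 0.6660 0.0000
    outer loop
      vertex 16.9 11.0 0.0
      vertex 11.9 16.6 0.0
      vertex 11.9 16.6 26.7
    endloop
  endfacet
  facet normal 0.7459 0.6660 0.0000
    outer loop
      vertex 16.9 11.0 0.0
      vertex 11.9 16.6 26.7
      vertex 16.9 11.0 26.7
    endloop
  endfacet
  facet normal -0.0665 0.9978 0.0000
    outer loop
      vertex 11.9 16.6 0.0
      vertex 4.4 16.1 0.0
      vertex 4.4 16.1 26.7
    endloop
  endfacet
  facet normal -0.0665 0.9978 0.0000
    outer loop
      vertex 11.9 16.6 0.0
      vertex 4.4 16.1 26.7
      vertex 11.9 16.6 26.7
    endloop
  endfacet
  facet normal -0.8173 0.5762 0.0000
    outer loop
      vertex 4.4 16.1 0.0
      vertex 0.1 10.0 0.0
      vertex 0.1 10.0 26.7
    endloop
  endfacet
  facet normal -0.8173 0.5762 0.0000
    outer loop
      vertex 4.4 16.1 0.0
      vertex 0.1 10.0 26.7
      vertex 4.4 16.1 26.7
    endloop
  endfacet
  facet normal -0.9589 -0.2836 0.0000
    outer loop
      vertex 0.1 10.0 0.0
      vertex 2.2 2.9 0.0
      vertex 2.2 2.9 26.7
    endloop
  endfacet
  facet normal -0.9589 -0.2836 0.0000
    outer loop
      vertex 0.1 10.0 0.0
      vertex 2.2 2.9 26.7
      vertex 0.1 10.0 26.7
    endloop
  endfacet
  facet normal -0.3875 -0.9219 0.0000
    outer loop
      vertex 2.2 2.9 0.0
      vertex 9.1 0.0 0.0
      vertex 9.1 0.0 26.7
    endloop
  endfacet
  facet normal -0.3875 -0.9219 0.0000
    outer loop
      vertex 2.2 2.9 0.0
      vertex 9.1 0.0 26.7
      vertex 2.2 2.9 26.7
    endloop
  endfacet
  facet normal 0.4845 -0.8748 0.0000
    outer loop
      vertex 9.1 0.0 0.0
      vertex 15.6 3.6 0.0
      vertex 15.6 3.6 26.7
    endloop
  endfacet
  facet normal 0.4845 -0.8748 0.0000
    outer loop
      vertex 9.1 0.0 0.0
      vertex 15.6 3.6 26.7
      vertex 9.1 0.0 26.7
    endloop
  endfacet
  facet normal 0.9849 -0.1730 0.0000
    outer loop
      vertex 15.6 3.6 0.0
      vertex 16.9 11.0 0.0
      vertex 16.9 11.0 26.7
    endloop
  endfacet
  facet normal 0.9849 -0.1730 0.0000
    outer loop
      vertex 15.6 3.6 0.0
      vertex 16.9 11.0 26.7
      vertex 15.6 3.6 26.7
    endloop
  endfacet
endsolid part

The G0 Z moves step by Δz≈3.3 mm. Every layer's G1 loop is the same polygon, so the solid is a straight extrusion of it from z=0 to z≈26.7. Closing with flat bottom and top caps and triangulating gives 24 facets — a regular 7-sided prism (a cylinder approximated with 7 flat sides), circumscribed radius ≈ 8.6 mm, height ≈ 26.7 mm.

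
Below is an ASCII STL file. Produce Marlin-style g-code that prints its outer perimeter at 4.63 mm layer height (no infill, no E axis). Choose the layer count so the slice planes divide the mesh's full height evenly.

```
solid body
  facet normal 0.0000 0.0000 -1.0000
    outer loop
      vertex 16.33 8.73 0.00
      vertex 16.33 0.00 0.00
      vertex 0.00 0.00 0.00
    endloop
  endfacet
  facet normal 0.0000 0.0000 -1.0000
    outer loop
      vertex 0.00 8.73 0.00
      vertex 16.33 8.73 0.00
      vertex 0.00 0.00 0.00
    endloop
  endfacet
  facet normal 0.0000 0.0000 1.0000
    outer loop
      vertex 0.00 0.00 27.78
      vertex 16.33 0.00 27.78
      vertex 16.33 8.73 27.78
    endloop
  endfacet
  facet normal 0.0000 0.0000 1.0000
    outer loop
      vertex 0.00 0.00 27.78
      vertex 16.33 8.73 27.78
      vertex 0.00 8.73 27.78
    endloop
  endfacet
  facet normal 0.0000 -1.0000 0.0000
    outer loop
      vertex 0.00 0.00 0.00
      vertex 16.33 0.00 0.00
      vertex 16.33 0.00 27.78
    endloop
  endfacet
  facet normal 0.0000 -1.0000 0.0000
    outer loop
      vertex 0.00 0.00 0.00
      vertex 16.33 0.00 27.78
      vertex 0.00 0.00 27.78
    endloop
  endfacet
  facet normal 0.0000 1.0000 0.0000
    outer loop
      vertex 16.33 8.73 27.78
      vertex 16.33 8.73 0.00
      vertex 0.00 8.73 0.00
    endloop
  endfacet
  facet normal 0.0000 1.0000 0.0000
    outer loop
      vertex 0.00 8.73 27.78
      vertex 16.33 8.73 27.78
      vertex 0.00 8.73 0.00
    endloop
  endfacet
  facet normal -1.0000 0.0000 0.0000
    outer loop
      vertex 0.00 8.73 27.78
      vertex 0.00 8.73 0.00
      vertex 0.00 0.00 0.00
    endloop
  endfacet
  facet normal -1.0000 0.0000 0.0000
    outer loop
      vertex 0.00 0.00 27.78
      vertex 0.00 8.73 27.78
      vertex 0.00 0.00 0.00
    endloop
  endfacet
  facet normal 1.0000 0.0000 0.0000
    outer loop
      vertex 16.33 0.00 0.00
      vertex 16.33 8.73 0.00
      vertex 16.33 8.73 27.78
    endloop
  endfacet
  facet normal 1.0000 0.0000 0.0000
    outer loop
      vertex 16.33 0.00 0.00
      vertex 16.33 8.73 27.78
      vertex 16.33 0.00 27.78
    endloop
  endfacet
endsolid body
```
; perimeter-only toolpath
G21 ; units = mm
G90 ; absolute positioning
G28 ; home
; layer 1
G0 Z4.63
G0 X0.00 Y0.00
G1 X16.33 Y0.00
G1 X16.33 Y8.73
G1 X0.00 Y8.73
G1 X0.00 Y0.00
; layer 2
G0 Z9.26
G0 X0.00 Y0.00
G1 X16.33 Y0.00
G1 X16.33 Y8.73
G1 X0.00 Y8.73
G1 X0.00 Y0.00
; layer 3
G0 Z13.89
G0 X0.00 Y0.00
G1 X16.33 Y0.00
G1 X16.33 Y8.73
G1 X0.00 Y8.73
G1 X0.00 Y0.00
; layer 4
G0 Z18.52
G0 X0.00 Y0.00
G1 X16.33 Y0.00
G1 X16.33 Y8.73
G1 X0.00 Y8.73
G1 X0.00 Y0.00
; layer 5
G0 Z23.15
G0 X0.00 Y0.00
G1 X16.33 Y0.00
G1 X16.33 Y8.73
G1 X0.00 Y8.73
G1 X0.00 Y0.00
; layer 6
G0 Z27.78
G0 X0.00 Y0.00
G1 X16.33 Y0.00
G1 X16.33 Y8.73
G1 X0.00 Y8.73
G1 X0.00 Y0.00
M2 ; end

The solid is a rectangular box, roughly 16.3 × 8.73 mm footprint and 27.8 mm tall. Slicing at Δz = 4.63 mm — 6 equal slices spanning the solid's height, so layer i sits at z = i·h/6 — gives 6 non-empty perimeters. Each is a 4-segment closed polygon; G0 lifts to the layer z and rapids to the start vertex, then G1 traces the edges.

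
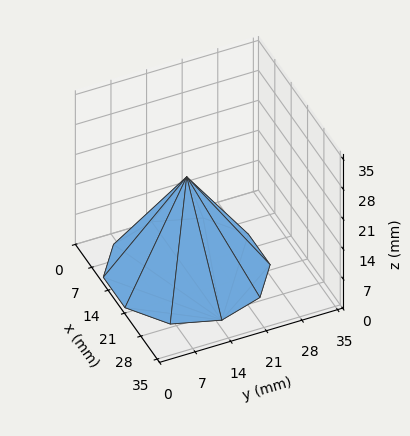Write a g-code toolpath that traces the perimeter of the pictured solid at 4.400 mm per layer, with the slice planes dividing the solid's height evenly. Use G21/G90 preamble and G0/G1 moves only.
Reading the render: the shape is a regular 10-sided pyramid, base circumscribed radius ≈ 15 mm, apex at z ≈ 22 mm (dimensions read to the nearest mm from the axis ticks). For the g-code, the solid's height is divided into equal slices at the stated Δz and each level perimeter traced with G1 moves after a G0 lift.

; perimeter-only toolpath
G21 ; units = mm
G90 ; absolute positioning
G28 ; home
; layer 1
G0 Z4.400
G0 X27.000 Y15.000
G1 X24.708 Y22.054
G1 X18.708 Y26.413
G1 X11.292 Y26.413
G1 X5.292 Y22.054
G1 X3.000 Y15.000
G1 X5.292 Y7.946
G1 X11.292 Y3.587
G1 X18.708 Y3.587
G1 X24.708 Y7.946
G1 X27.000 Y15.000
; layer 2
G0 Z8.800
G0 X24.000 Y15.000
G1 X22.281 Y20.290
G1 X17.781 Y23.560
G1 X12.219 Y23.560
G1 X7.719 Y20.290
G1 X6.000 Y15.000
G1 X7.719 Y9.710
G1 X12.219 Y6.440
G1 X17.781 Y6.440
G1 X22.281 Y9.710
G1 X24.000 Y15.000
; layer 3
G0 Z13.200
G0 X21.000 Y15.000
G1 X19.854 Y18.527
G1 X16.854 Y20.706
G1 X13.146 Y20.706
G1 X10.146 Y18.527
G1 X9.000 Y15.000
G1 X10.146 Y11.473
G1 X13.146 Y9.294
G1 X16.854 Y9.294
G1 X19.854 Y11.473
G1 X21.000 Y15.000
; layer 4
G0 Z17.600
G0 X18.000 Y15.000
G1 X17.427 Y16.763
G1 X15.927 Y17.853
G1 X14.073 Y17.853
G1 X12.573 Y16.763
G1 X12.000 Y15.000
G1 X12.573 Y13.237
G1 X14.073 Y12.147
G1 X15.927 Y12.147
G1 X17.427 Y13.237
G1 X18.000 Y15.000
M2 ; end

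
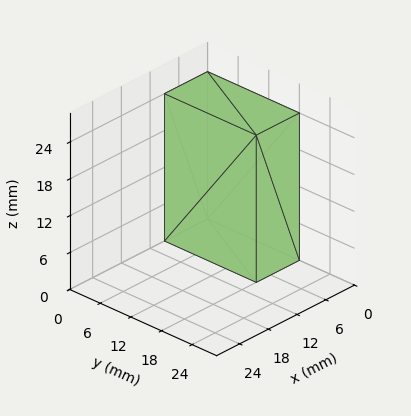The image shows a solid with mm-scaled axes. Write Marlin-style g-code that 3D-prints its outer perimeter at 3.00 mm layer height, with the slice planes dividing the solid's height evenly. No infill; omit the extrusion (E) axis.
Reading the render: the shape is a rectangular box, roughly 9 × 18 mm footprint and 24 mm tall (dimensions read to the nearest mm from the axis ticks). For the g-code, the solid's height is divided into equal slices at the stated Δz and each level perimeter traced with G1 moves after a G0 lift.

; perimeter-only toolpath
G21 ; units = mm
G90 ; absolute positioning
G28 ; home
; layer 1
G0 Z3.00
G0 X0.00 Y0.00
G1 X9.00 Y0.00
G1 X9.00 Y18.00
G1 X0.00 Y18.00
G1 X0.00 Y0.00
; layer 2
G0 Z6.00
G0 X0.00 Y0.00
G1 X9.00 Y0.00
G1 X9.00 Y18.00
G1 X0.00 Y18.00
G1 X0.00 Y0.00
; layer 3
G0 Z9.00
G0 X0.00 Y0.00
G1 X9.00 Y0.00
G1 X9.00 Y18.00
G1 X0.00 Y18.00
G1 X0.00 Y0.00
; layer 4
G0 Z12.00
G0 X0.00 Y0.00
G1 X9.00 Y0.00
G1 X9.00 Y18.00
G1 X0.00 Y18.00
G1 X0.00 Y0.00
; layer 5
G0 Z15.00
G0 X0.00 Y0.00
G1 X9.00 Y0.00
G1 X9.00 Y18.00
G1 X0.00 Y18.00
G1 X0.00 Y0.00
; layer 6
G0 Z18.00
G0 X0.00 Y0.00
G1 X9.00 Y0.00
G1 X9.00 Y18.00
G1 X0.00 Y18.00
G1 X0.00 Y0.00
; layer 7
G0 Z21.00
G0 X0.00 Y0.00
G1 X9.00 Y0.00
G1 X9.00 Y18.00
G1 X0.00 Y18.00
G1 X0.00 Y0.00
; layer 8
G0 Z24.00
G0 X0.00 Y0.00
G1 X9.00 Y0.00
G1 X9.00 Y18.00
G1 X0.00 Y18.00
G1 X0.00 Y0.00
M2 ; end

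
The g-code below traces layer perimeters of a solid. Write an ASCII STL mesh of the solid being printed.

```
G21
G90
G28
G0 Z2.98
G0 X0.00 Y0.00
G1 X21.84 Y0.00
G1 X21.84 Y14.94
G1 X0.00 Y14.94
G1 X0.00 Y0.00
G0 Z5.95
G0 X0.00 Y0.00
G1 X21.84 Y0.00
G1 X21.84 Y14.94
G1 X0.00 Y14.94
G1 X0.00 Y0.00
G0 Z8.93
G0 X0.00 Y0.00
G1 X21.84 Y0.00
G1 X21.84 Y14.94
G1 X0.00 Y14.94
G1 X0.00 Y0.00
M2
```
solid part
  facet normal 0.0000 0.0000 -1.0000
    outer loop
      vertex 21.84 14.94 0.00
      vertex 21.84 0.00 0.00
      vertex 0.00 0.00 0.00
    endloop
  endfacet
  facet normal 0.0000 0.0000 -1.0000
    outer loop
      vertex 0.00 14.94 0.00
      vertex 21.84 14.94 0.00
      vertex 0.00 0.00 0.00
    endloop
  endfacet
  facet normal 0.0000 0.0000 1.0000
    outer loop
      vertex 0.00 0.00 8.93
      vertex 21.84 0.00 8.93
      vertex 21.84 14.94 8.93
    endloop
  endfacet
  facet normal 0.0000 0.0000 1.0000
    outer loop
      vertex 0.00 0.00 8.93
      vertex 21.84 14.94 8.93
      vertex 0.00 14.94 8.93
    endloop
  endfacet
  facet normal 0.0000 -1.0000 0.0000
    outer loop
      vertex 0.00 0.00 0.00
      vertex 21.84 0.00 0.00
      vertex 21.84 0.00 8.93
    endloop
  endfacet
  facet normal 0.0000 -1.0000 0.0000
    outer loop
      vertex 0.00 0.00 0.00
      vertex 21.84 0.00 8.93
      vertex 0.00 0.00 8.93
    endloop
  endfacet
  facet normal 0.0000 1.0000 0.0000
    outer loop
      vertex 21.84 14.94 8.93
      vertex 21.84 14.94 0.00
      vertex 0.00 14.94 0.00
    endloop
  endfacet
  facet normal 0.0000 1.0000 0.0000
    outer loop
      vertex 0.00 14.94 8.93
      vertex 21.84 14.94 8.93
      vertex 0.00 14.94 0.00
    endloop
  endfacet
  facet normal -1.0000 0.0000 0.0000
    outer loop
      vertex 0.00 14.94 8.93
      vertex 0.00 14.94 0.00
      vertex 0.00 0.00 0.00
    endloop
  endfacet
  facet normal -1.0000 0.0000 0.0000
    outer loop
      vertex 0.00 0.00 8.93
      vertex 0.00 14.94 8.93
      vertex 0.00 0.00 0.00
    endloop
  endfacet
  facet normal 1.0000 0.0000 0.0000
    outer loop
      vertex 21.84 0.00 0.00
      vertex 21.84 14.94 0.00
      vertex 21.84 14.94 8.93
    endloop
  endfacet
  facet normal 1.0000 0.0000 0.0000
    outer loop
      vertex 21.84 0.00 0.00
      vertex 21.84 14.94 8.93
      vertex 21.84 0.00 8.93
    endloop
  endfacet
endsolid part

The G0 Z moves step by Δz≈2.98 mm. Every layer's G1 loop is the same polygon, so the solid is a straight extrusion of it from z=0 to z≈8.93. Closing with flat bottom and top caps and triangulating gives 12 facets — a rectangular box, roughly 21.8 × 14.9 mm footprint and 8.93 mm tall.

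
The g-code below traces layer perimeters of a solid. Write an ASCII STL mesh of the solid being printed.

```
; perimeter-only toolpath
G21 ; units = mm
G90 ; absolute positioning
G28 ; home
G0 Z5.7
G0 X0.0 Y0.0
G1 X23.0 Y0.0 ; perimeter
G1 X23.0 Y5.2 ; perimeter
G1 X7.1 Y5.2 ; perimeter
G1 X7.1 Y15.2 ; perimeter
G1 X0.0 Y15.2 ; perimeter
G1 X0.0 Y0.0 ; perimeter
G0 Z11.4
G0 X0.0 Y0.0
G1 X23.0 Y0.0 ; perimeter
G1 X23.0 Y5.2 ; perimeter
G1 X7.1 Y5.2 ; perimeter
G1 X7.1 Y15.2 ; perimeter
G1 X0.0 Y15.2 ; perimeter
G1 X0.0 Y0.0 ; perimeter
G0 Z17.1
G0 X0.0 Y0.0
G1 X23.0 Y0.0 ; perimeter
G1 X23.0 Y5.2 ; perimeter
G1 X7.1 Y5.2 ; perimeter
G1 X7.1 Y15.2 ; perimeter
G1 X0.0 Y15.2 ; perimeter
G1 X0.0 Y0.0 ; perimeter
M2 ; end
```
solid part
  facet normal 0.0000 0.0000 -1.0000
    outer loop
      vertex 23.0 5.2 0.0
      vertex 23.0 0.0 0.0
      vertex 0.0 0.0 0.0
    endloop
  endfacet
  facet normal 0.0000 0.0000 -1.0000
    outer loop
      vertex 7.1 5.2 0.0
      vertex 23.0 5.2 0.0
      vertex 0.0 0.0 0.0
    endloop
  endfacet
  facet normal 0.0000 0.0000 -1.0000
    outer loop
      vertex 7.1 15.2 0.0
      vertex 7.1 5.2 0.0
      vertex 0.0 0.0 0.0
    endloop
  endfacet
  facet normal 0.0000 0.0000 -1.0000
    outer loop
      vertex 0.0 15.2 0.0
      vertex 7.1 15.2 0.0
      vertex 0.0 0.0 0.0
    endloop
  endfacet
  facet normal 0.0000 0.0000 1.0000
    outer loop
      vertex 0.0 0.0 17.1
      vertex 23.0 0.0 17.1
      vertex 23.0 5.2 17.1
    endloop
  endfacet
  facet normal 0.0000 0.0000 1.0000
    outer loop
      vertex 0.0 0.0 17.1
      vertex 23.0 5.2 17.1
      vertex 7.1 5.2 17.1
    endloop
  endfacet
  facet normal 0.0000 0.0000 1.0000
    outer loop
      vertex 0.0 0.0 17.1
      vertex 7.1 5.2 17.1
      vertex 7.1 15.2 17.1
    endloop
  endfacet
  facet normal 0.0000 0.0000 1.0000
    outer loop
      vertex 0.0 0.0 17.1
      vertex 7.1 15.2 17.1
      vertex 0.0 15.2 17.1
    endloop
  endfacet
  facet normal 0.0000 -1.0000 0.0000
    outer loop
      vertex 0.0 0.0 0.0
      vertex 23.0 0.0 0.0
      vertex 23.0 0.0 17.1
    endloop
  endfacet
  facet normal 0.0000 -1.0000 0.0000
    outer loop
      vertex 0.0 0.0 0.0
      vertex 23.0 0.0 17.1
      vertex 0.0 0.0 17.1
    endloop
  endfacet
  facet normal 1.0000 0.0000 0.0000
    outer loop
      vertex 23.0 0.0 0.0
      vertex 23.0 5.2 0.0
      vertex 23.0 5.2 17.1
    endloop
  endfacet
  facet normal 1.0000 0.0000 0.0000
    outer loop
      vertex 23.0 0.0 0.0
      vertex 23.0 5.2 17.1
      vertex 23.0 0.0 17.1
    endloop
  endfacet
  facet normal 0.0000 1.0000 0.0000
    outer loop
      vertex 23.0 5.2 0.0
      vertex 7.1 5.2 0.0
      vertex 7.1 5.2 17.1
    endloop
  endfacet
  facet normal 0.0000 1.0000 0.0000
    outer loop
      vertex 23.0 5.2 0.0
      vertex 7.1 5.2 17.1
      vertex 23.0 5.2 17.1
    endloop
  endfacet
  facet normal 1.0000 0.0000 0.0000
    outer loop
      vertex 7.1 5.2 0.0
      vertex 7.1 15.2 0.0
      vertex 7.1 15.2 17.1
    endloop
  endfacet
  facet normal 1.0000 0.0000 0.0000
    outer loop
      vertex 7.1 5.2 0.0
      vertex 7.1 15.2 17.1
      vertex 7.1 5.2 17.1
    endloop
  endfacet
  facet normal 0.0000 1.0000 0.0000
    outer loop
      vertex 7.1 15.2 0.0
      vertex 0.0 15.2 0.0
      vertex 0.0 15.2 17.1
    endloop
  endfacet
  facet normal 0.0000 1.0000 0.0000
    outer loop
      vertex 7.1 15.2 0.0
      vertex 0.0 15.2 17.1
      vertex 7.1 15.2 17.1
    endloop
  endfacet
  facet normal -1.0000 0.0000 0.0000
    outer loop
      vertex 0.0 15.2 0.0
      vertex 0.0 0.0 0.0
      vertex 0.0 0.0 17.1
    endloop
  endfacet
  facet normal -1.0000 0.0000 0.0000
    outer loop
      vertex 0.0 15.2 0.0
      vertex 0.0 0.0 17.1
      vertex 0.0 15.2 17.1
    endloop
  endfacet
endsolid part

The G0 Z moves step by Δz≈5.7 mm. Every layer's G1 loop is the same polygon, so the solid is a straight extrusion of it from z=0 to z≈17.1. Closing with flat bottom and top caps and triangulating gives 20 facets — an L-shaped prism: outer 23 × 15.2 mm, arm thicknesses ≈ 5.2 mm (horizontal) and 7.1 mm (vertical), extruded 17.1 mm in z.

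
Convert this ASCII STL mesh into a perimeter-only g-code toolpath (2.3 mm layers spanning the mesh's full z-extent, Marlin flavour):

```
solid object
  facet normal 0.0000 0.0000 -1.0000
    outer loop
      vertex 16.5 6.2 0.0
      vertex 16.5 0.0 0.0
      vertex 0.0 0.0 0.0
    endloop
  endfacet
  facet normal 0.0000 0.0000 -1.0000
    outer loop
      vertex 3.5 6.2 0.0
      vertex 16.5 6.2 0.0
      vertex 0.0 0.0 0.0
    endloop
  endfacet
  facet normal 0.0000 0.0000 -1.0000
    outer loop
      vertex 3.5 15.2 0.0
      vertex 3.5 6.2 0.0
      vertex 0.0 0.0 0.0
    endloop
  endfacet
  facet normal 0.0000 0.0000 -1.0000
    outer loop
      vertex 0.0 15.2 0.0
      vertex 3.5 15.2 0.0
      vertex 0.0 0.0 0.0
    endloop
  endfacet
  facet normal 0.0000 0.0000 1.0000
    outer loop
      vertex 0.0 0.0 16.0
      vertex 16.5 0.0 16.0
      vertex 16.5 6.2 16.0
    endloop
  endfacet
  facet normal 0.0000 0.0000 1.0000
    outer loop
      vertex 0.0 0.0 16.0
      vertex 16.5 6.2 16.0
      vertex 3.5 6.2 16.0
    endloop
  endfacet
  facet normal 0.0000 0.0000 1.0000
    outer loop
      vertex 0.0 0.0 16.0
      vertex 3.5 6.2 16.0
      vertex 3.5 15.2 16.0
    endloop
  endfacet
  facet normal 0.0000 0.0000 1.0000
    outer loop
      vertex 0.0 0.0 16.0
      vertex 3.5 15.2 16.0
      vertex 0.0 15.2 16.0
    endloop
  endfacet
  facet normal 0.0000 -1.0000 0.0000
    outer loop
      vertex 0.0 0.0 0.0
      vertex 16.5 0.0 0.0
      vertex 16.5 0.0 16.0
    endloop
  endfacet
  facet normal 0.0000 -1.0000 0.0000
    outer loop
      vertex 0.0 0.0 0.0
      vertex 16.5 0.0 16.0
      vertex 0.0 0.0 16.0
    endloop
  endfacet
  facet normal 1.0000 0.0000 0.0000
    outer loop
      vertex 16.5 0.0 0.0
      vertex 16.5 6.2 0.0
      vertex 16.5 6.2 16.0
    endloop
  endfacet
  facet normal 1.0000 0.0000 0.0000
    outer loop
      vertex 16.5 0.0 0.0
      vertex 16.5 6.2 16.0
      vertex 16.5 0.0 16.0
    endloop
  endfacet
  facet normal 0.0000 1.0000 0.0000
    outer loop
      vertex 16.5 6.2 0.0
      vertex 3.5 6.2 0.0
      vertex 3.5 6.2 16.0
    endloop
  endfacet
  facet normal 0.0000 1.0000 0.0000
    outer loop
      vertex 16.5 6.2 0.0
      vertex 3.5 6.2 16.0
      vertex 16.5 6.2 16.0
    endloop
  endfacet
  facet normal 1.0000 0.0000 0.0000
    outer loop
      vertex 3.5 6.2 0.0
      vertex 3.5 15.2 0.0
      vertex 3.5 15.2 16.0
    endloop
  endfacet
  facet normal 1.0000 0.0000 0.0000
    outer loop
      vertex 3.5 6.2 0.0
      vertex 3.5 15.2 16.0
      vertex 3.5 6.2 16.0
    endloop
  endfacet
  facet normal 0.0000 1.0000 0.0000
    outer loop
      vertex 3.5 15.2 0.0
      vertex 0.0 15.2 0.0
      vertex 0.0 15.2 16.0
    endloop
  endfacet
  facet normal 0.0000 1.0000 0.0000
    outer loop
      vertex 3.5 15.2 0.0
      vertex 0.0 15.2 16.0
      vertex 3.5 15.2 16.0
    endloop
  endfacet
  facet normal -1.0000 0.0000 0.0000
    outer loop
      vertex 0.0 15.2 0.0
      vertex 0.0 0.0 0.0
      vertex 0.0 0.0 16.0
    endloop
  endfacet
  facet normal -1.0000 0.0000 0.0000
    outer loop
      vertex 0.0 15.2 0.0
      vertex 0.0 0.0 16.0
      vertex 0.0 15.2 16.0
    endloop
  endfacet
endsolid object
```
; perimeter-only toolpath
G21 ; units = mm
G90 ; absolute positioning
G28 ; home
; layer 1
G0 Z2.3
G0 X0.0 Y0.0
G1 X16.5 Y0.0
G1 X16.5 Y6.2
G1 X3.5 Y6.2
G1 X3.5 Y15.2
G1 X0.0 Y15.2
G1 X0.0 Y0.0
; layer 2
G0 Z4.6
G0 X0.0 Y0.0
G1 X16.5 Y0.0
G1 X16.5 Y6.2
G1 X3.5 Y6.2
G1 X3.5 Y15.2
G1 X0.0 Y15.2
G1 X0.0 Y0.0
; layer 3
G0 Z6.9
G0 X0.0 Y0.0
G1 X16.5 Y0.0
G1 X16.5 Y6.2
G1 X3.5 Y6.2
G1 X3.5 Y15.2
G1 X0.0 Y15.2
G1 X0.0 Y0.0
; layer 4
G0 Z9.1
G0 X0.0 Y0.0
G1 X16.5 Y0.0
G1 X16.5 Y6.2
G1 X3.5 Y6.2
G1 X3.5 Y15.2
G1 X0.0 Y15.2
G1 X0.0 Y0.0
; layer 5
G0 Z11.4
G0 X0.0 Y0.0
G1 X16.5 Y0.0
G1 X16.5 Y6.2
G1 X3.5 Y6.2
G1 X3.5 Y15.2
G1 X0.0 Y15.2
G1 X0.0 Y0.0
; layer 6
G0 Z13.7
G0 X0.0 Y0.0
G1 X16.5 Y0.0
G1 X16.5 Y6.2
G1 X3.5 Y6.2
G1 X3.5 Y15.2
G1 X0.0 Y15.2
G1 X0.0 Y0.0
; layer 7
G0 Z16.0
G0 X0.0 Y0.0
G1 X16.5 Y0.0
G1 X16.5 Y6.2
G1 X3.5 Y6.2
G1 X3.5 Y15.2
G1 X0.0 Y15.2
G1 X0.0 Y0.0
M2 ; end

The solid is an L-shaped prism: outer 16.5 × 15.2 mm, arm thicknesses ≈ 6.2 mm (horizontal) and 3.5 mm (vertical), extruded 16 mm in z. Slicing at Δz = 2.3 mm — 7 equal slices spanning the solid's height, so layer i sits at z = i·h/7 — gives 7 non-empty perimeters. Each is a 6-segment closed polygon; G0 lifts to the layer z and rapids to the start vertex, then G1 traces the edges.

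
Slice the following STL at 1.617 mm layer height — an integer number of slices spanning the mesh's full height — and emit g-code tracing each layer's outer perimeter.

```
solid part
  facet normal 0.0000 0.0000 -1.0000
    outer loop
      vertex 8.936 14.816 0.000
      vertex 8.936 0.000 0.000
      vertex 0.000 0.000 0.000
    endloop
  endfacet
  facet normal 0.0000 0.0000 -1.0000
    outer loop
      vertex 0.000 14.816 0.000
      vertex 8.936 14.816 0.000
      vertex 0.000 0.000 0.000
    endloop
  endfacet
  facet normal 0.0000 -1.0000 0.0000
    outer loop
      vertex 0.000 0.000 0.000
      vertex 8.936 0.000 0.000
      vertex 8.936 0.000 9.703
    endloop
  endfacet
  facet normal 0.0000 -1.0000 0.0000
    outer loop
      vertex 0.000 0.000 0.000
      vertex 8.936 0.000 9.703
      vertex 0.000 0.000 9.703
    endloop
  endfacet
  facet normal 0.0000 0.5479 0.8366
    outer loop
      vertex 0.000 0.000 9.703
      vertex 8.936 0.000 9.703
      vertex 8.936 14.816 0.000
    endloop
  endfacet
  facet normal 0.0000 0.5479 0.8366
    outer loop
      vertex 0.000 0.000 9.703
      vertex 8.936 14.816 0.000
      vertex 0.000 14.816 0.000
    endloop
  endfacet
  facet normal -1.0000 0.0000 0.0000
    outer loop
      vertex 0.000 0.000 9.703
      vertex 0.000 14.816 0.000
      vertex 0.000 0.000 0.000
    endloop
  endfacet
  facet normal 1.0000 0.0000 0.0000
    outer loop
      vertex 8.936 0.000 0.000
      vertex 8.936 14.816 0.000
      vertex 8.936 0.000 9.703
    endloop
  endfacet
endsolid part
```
; perimeter-only toolpath
G21 ; units = mm
G90 ; absolute positioning
G28 ; home
; layer 1
G0 Z1.617
G0 X0.000 Y0.000
G1 X8.936 Y0.000
G1 X8.936 Y12.347
G1 X0.000 Y12.347
G1 X0.000 Y0.000
; layer 2
G0 Z3.234
G0 X0.000 Y0.000
G1 X8.936 Y0.000
G1 X8.936 Y9.877
G1 X0.000 Y9.877
G1 X0.000 Y0.000
; layer 3
G0 Z4.851
G0 X0.000 Y0.000
G1 X8.936 Y0.000
G1 X8.936 Y7.408
G1 X0.000 Y7.408
G1 X0.000 Y0.000
; layer 4
G0 Z6.469
G0 X0.000 Y0.000
G1 X8.936 Y0.000
G1 X8.936 Y4.939
G1 X0.000 Y4.939
G1 X0.000 Y0.000
; layer 5
G0 Z8.086
G0 X0.000 Y0.000
G1 X8.936 Y0.000
G1 X8.936 Y2.469
G1 X0.000 Y2.469
G1 X0.000 Y0.000
M2 ; end

The solid is a wedge (ramp): 8.94 × 14.8 mm base, rising to 9.7 mm along the y=0 edge and sloping linearly to z=0 at y=14.8. Slicing at Δz = 1.617 mm — 6 equal slices spanning the solid's height, so layer i sits at z = i·h/6 — gives 5 non-empty perimeters. Each is a 4-segment closed polygon; G0 lifts to the layer z and rapids to the start vertex, then G1 traces the edges. The cross-section shrinks linearly with z (the slice at the apex is degenerate and omitted).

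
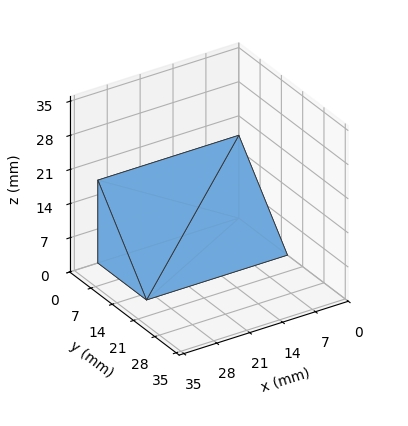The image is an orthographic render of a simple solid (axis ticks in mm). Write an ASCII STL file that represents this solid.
Reading the render: the shape is a wedge (ramp): 30 × 16 mm base, rising to 17 mm along the y=0 edge and sloping linearly to z=0 at y=16 (dimensions read to the nearest mm from the axis ticks). For the STL, each face is triangulated and given an outward normal.

solid part
  facet normal 0.0000 0.0000 -1.0000
    outer loop
      vertex 30.0 16.0 0.0
      vertex 30.0 0.0 0.0
      vertex 0.0 0.0 0.0
    endloop
  endfacet
  facet normal 0.0000 0.0000 -1.0000
    outer loop
      vertex 0.0 16.0 0.0
      vertex 30.0 16.0 0.0
      vertex 0.0 0.0 0.0
    endloop
  endfacet
  facet normal 0.0000 -1.0000 0.0000
    outer loop
      vertex 0.0 0.0 0.0
      vertex 30.0 0.0 0.0
      vertex 30.0 0.0 17.0
    endloop
  endfacet
  facet normal 0.0000 -1.0000 0.0000
    outer loop
      vertex 0.0 0.0 0.0
      vertex 30.0 0.0 17.0
      vertex 0.0 0.0 17.0
    endloop
  endfacet
  facet normal 0.0000 0.7282 0.6854
    outer loop
      vertex 0.0 0.0 17.0
      vertex 30.0 0.0 17.0
      vertex 30.0 16.0 0.0
    endloop
  endfacet
  facet normal 0.0000 0.7282 0.6854
    outer loop
      vertex 0.0 0.0 17.0
      vertex 30.0 16.0 0.0
      vertex 0.0 16.0 0.0
    endloop
  endfacet
  facet normal -1.0000 0.0000 0.0000
    outer loop
      vertex 0.0 0.0 17.0
      vertex 0.0 16.0 0.0
      vertex 0.0 0.0 0.0
    endloop
  endfacet
  facet normal 1.0000 0.0000 0.0000
    outer loop
      vertex 30.0 0.0 0.0
      vertex 30.0 16.0 0.0
      vertex 30.0 0.0 17.0
    endloop
  endfacet
endsolid part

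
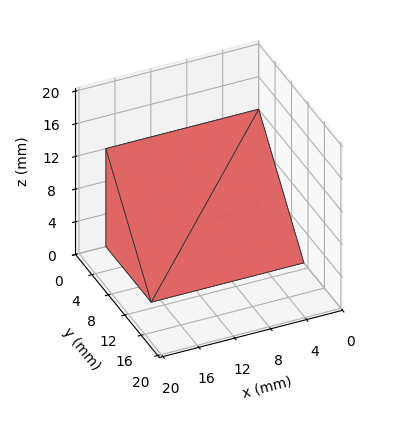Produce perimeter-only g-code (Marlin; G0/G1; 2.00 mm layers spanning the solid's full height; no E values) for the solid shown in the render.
Reading the render: the shape is a wedge (ramp): 17 × 11 mm base, rising to 12 mm along the y=0 edge and sloping linearly to z=0 at y=11 (dimensions read to the nearest mm from the axis ticks). For the g-code, the solid's height is divided into equal slices at the stated Δz and each level perimeter traced with G1 moves after a G0 lift.

; perimeter-only toolpath
G21 ; units = mm
G90 ; absolute positioning
G28 ; home
; layer 1
G0 Z2.00
G0 X0.00 Y0.00
G1 X17.00 Y0.00
G1 X17.00 Y9.17
G1 X0.00 Y9.17
G1 X0.00 Y0.00
; layer 2
G0 Z4.00
G0 X0.00 Y0.00
G1 X17.00 Y0.00
G1 X17.00 Y7.33
G1 X0.00 Y7.33
G1 X0.00 Y0.00
; layer 3
G0 Z6.00
G0 X0.00 Y0.00
G1 X17.00 Y0.00
G1 X17.00 Y5.50
G1 X0.00 Y5.50
G1 X0.00 Y0.00
; layer 4
G0 Z8.00
G0 X0.00 Y0.00
G1 X17.00 Y0.00
G1 X17.00 Y3.67
G1 X0.00 Y3.67
G1 X0.00 Y0.00
; layer 5
G0 Z10.00
G0 X0.00 Y0.00
G1 X17.00 Y0.00
G1 X17.00 Y1.83
G1 X0.00 Y1.83
G1 X0.00 Y0.00
M2 ; end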